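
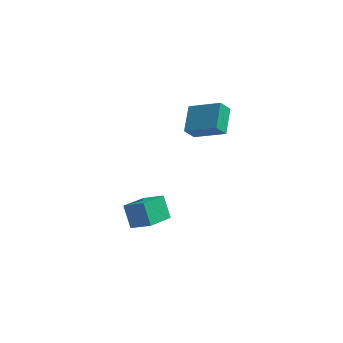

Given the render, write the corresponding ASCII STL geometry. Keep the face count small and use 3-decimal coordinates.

solid 
facet normal -0.379 0.475 0.794
outer loop
vertex -2.989 -1.432 -2.453
vertex -2.229 0.121 -3.019
vertex -4.211 -1.115 -3.226
endloop
endfacet
facet normal -0.418 -0.854 0.311
outer loop
vertex -3.631 -1.841 -4.441
vertex -2.989 -1.432 -2.453
vertex -4.211 -1.115 -3.226
endloop
endfacet
facet normal -0.379 0.474 0.795
outer loop
vertex -4.211 -1.115 -3.226
vertex -2.229 0.121 -3.019
vertex -3.451 0.439 -3.791
endloop
endfacet
facet normal -0.826 0.214 -0.522
outer loop
vertex -3.451 0.439 -3.791
vertex -3.631 -1.841 -4.441
vertex -4.211 -1.115 -3.226
endloop
endfacet
facet normal 0.826 -0.214 0.522
outer loop
vertex -2.989 -1.432 -2.453
vertex -1.649 -0.605 -4.234
vertex -2.229 0.121 -3.019
endloop
endfacet
facet normal -0.418 -0.853 0.311
outer loop
vertex -2.409 -2.159 -3.669
vertex -2.989 -1.432 -2.453
vertex -3.631 -1.841 -4.441
endloop
endfacet
facet normal 0.826 -0.214 0.522
outer loop
vertex -2.409 -2.159 -3.669
vertex -1.649 -0.605 -4.234
vertex -2.989 -1.432 -2.453
endloop
endfacet
facet normal 0.418 0.854 -0.310
outer loop
vertex -2.229 0.121 -3.019
vertex -1.649 -0.605 -4.234
vertex -3.451 0.439 -3.791
endloop
endfacet
facet normal -0.826 0.214 -0.522
outer loop
vertex -2.871 -0.288 -5.007
vertex -3.631 -1.841 -4.441
vertex -3.451 0.439 -3.791
endloop
endfacet
facet normal 0.418 0.854 -0.311
outer loop
vertex -3.451 0.439 -3.791
vertex -1.649 -0.605 -4.234
vertex -2.871 -0.288 -5.007
endloop
endfacet
facet normal 0.378 -0.475 -0.795
outer loop
vertex -2.871 -0.288 -5.007
vertex -2.409 -2.159 -3.669
vertex -3.631 -1.841 -4.441
endloop
endfacet
facet normal 0.379 -0.474 -0.794
outer loop
vertex -1.649 -0.605 -4.234
vertex -2.409 -2.159 -3.669
vertex -2.871 -0.288 -5.007
endloop
endfacet
facet normal -0.465 -0.418 0.780
outer loop
vertex 0.594 1.835 4.236
vertex -1.261 2.171 3.311
vertex 0.7 0.234 3.441
endloop
endfacet
facet normal 0.883 -0.161 0.441
outer loop
vertex 1.161 0.649 2.669
vertex 0.594 1.835 4.236
vertex 0.7 0.234 3.441
endloop
endfacet
facet normal -0.465 -0.418 0.780
outer loop
vertex 0.7 0.234 3.441
vertex -1.261 2.171 3.311
vertex -1.155 0.571 2.516
endloop
endfacet
facet normal 0.059 -0.894 -0.445
outer loop
vertex -1.155 0.571 2.516
vertex 1.161 0.649 2.669
vertex 0.7 0.234 3.441
endloop
endfacet
facet normal -0.060 0.894 0.445
outer loop
vertex 0.594 1.835 4.236
vertex -0.8 2.586 2.539
vertex -1.261 2.171 3.311
endloop
endfacet
facet normal 0.883 -0.161 0.441
outer loop
vertex 1.055 2.249 3.464
vertex 0.594 1.835 4.236
vertex 1.161 0.649 2.669
endloop
endfacet
facet normal -0.059 0.894 0.444
outer loop
vertex 1.055 2.249 3.464
vertex -0.8 2.586 2.539
vertex 0.594 1.835 4.236
endloop
endfacet
facet normal -0.883 0.161 -0.441
outer loop
vertex -1.261 2.171 3.311
vertex -0.8 2.586 2.539
vertex -1.155 0.571 2.516
endloop
endfacet
facet normal 0.059 -0.894 -0.444
outer loop
vertex -0.694 0.985 1.744
vertex 1.161 0.649 2.669
vertex -1.155 0.571 2.516
endloop
endfacet
facet normal -0.883 0.161 -0.441
outer loop
vertex -1.155 0.571 2.516
vertex -0.8 2.586 2.539
vertex -0.694 0.985 1.744
endloop
endfacet
facet normal 0.465 0.418 -0.780
outer loop
vertex -0.694 0.985 1.744
vertex 1.055 2.249 3.464
vertex 1.161 0.649 2.669
endloop
endfacet
facet normal 0.465 0.418 -0.780
outer loop
vertex -0.8 2.586 2.539
vertex 1.055 2.249 3.464
vertex -0.694 0.985 1.744
endloop
endfacet

endsolid


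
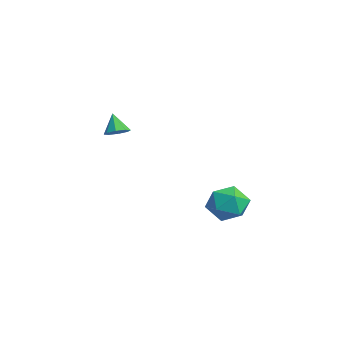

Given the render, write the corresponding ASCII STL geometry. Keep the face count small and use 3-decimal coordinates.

solid 
facet normal 0.355 0.552 0.755
outer loop
vertex 2.198 4.458 -1.06
vertex 1.619 3.987 -0.444
vertex 2.51 3.655 -0.62
endloop
endfacet
facet normal 0.849 0.466 0.248
outer loop
vertex 2.198 4.458 -1.06
vertex 2.51 3.655 -0.62
vertex 2.704 3.8 -1.557
endloop
endfacet
facet normal 0.586 0.725 -0.363
outer loop
vertex 2.198 4.458 -1.06
vertex 2.704 3.8 -1.557
vertex 1.933 4.222 -1.96
endloop
endfacet
facet normal -0.073 0.970 -0.233
outer loop
vertex 2.198 4.458 -1.06
vertex 1.933 4.222 -1.96
vertex 1.262 4.337 -1.272
endloop
endfacet
facet normal -0.215 0.863 0.457
outer loop
vertex 2.198 4.458 -1.06
vertex 1.262 4.337 -1.272
vertex 1.619 3.987 -0.444
endloop
endfacet
facet normal 0.959 -0.234 0.162
outer loop
vertex 2.704 3.8 -1.557
vertex 2.51 3.655 -0.62
vertex 2.438 2.923 -1.248
endloop
endfacet
facet normal 0.159 -0.095 0.983
outer loop
vertex 2.51 3.655 -0.62
vertex 1.619 3.987 -0.444
vertex 1.767 3.038 -0.56
endloop
endfacet
facet normal -0.763 0.408 0.501
outer loop
vertex 1.619 3.987 -0.444
vertex 1.262 4.337 -1.272
vertex 0.996 3.46 -0.963
endloop
endfacet
facet normal -0.532 0.581 -0.616
outer loop
vertex 1.262 4.337 -1.272
vertex 1.933 4.222 -1.96
vertex 1.19 3.605 -1.9
endloop
endfacet
facet normal 0.533 0.184 -0.826
outer loop
vertex 1.933 4.222 -1.96
vertex 2.704 3.8 -1.557
vertex 2.081 3.273 -2.076
endloop
endfacet
facet normal 0.073 -0.970 0.233
outer loop
vertex 1.502 2.802 -1.46
vertex 2.438 2.923 -1.248
vertex 1.767 3.038 -0.56
endloop
endfacet
facet normal -0.586 -0.725 0.363
outer loop
vertex 1.502 2.802 -1.46
vertex 1.767 3.038 -0.56
vertex 0.996 3.46 -0.963
endloop
endfacet
facet normal -0.849 -0.466 -0.248
outer loop
vertex 1.502 2.802 -1.46
vertex 0.996 3.46 -0.963
vertex 1.19 3.605 -1.9
endloop
endfacet
facet normal -0.355 -0.552 -0.755
outer loop
vertex 1.502 2.802 -1.46
vertex 1.19 3.605 -1.9
vertex 2.081 3.273 -2.076
endloop
endfacet
facet normal 0.215 -0.863 -0.457
outer loop
vertex 1.502 2.802 -1.46
vertex 2.081 3.273 -2.076
vertex 2.438 2.923 -1.248
endloop
endfacet
facet normal 0.532 -0.581 0.616
outer loop
vertex 1.767 3.038 -0.56
vertex 2.438 2.923 -1.248
vertex 2.51 3.655 -0.62
endloop
endfacet
facet normal -0.533 -0.184 0.826
outer loop
vertex 0.996 3.46 -0.963
vertex 1.767 3.038 -0.56
vertex 1.619 3.987 -0.444
endloop
endfacet
facet normal -0.959 0.234 -0.162
outer loop
vertex 1.19 3.605 -1.9
vertex 0.996 3.46 -0.963
vertex 1.262 4.337 -1.272
endloop
endfacet
facet normal -0.159 0.095 -0.983
outer loop
vertex 2.081 3.273 -2.076
vertex 1.19 3.605 -1.9
vertex 1.933 4.222 -1.96
endloop
endfacet
facet normal 0.763 -0.408 -0.501
outer loop
vertex 2.438 2.923 -1.248
vertex 2.081 3.273 -2.076
vertex 2.704 3.8 -1.557
endloop
endfacet
facet normal 0.495 0.029 -0.868
outer loop
vertex -3.097 1.056 1.42
vertex -3.55 0.836 1.154
vertex -3.371 1.363 1.274
endloop
endfacet
facet normal 0.315 0.622 0.717
outer loop
vertex -3.097 1.056 1.42
vertex -3.371 1.363 1.274
vertex -4.07 0.804 2.066
endloop
endfacet
facet normal 0.493 0.031 -0.869
outer loop
vertex -3.371 1.363 1.274
vertex -3.55 0.836 1.154
vertex -3.75 1.361 1.059
endloop
endfacet
facet normal -0.238 0.880 0.411
outer loop
vertex -3.371 1.363 1.274
vertex -3.75 1.361 1.059
vertex -4.07 0.804 2.066
endloop
endfacet
facet normal 0.494 0.031 -0.869
outer loop
vertex -3.75 1.361 1.059
vertex -3.55 0.836 1.154
vertex -4.012 1.052 0.899
endloop
endfacet
facet normal -0.782 0.616 0.092
outer loop
vertex -3.75 1.361 1.059
vertex -4.012 1.052 0.899
vertex -4.07 0.804 2.066
endloop
endfacet
facet normal 0.494 0.031 -0.869
outer loop
vertex -4.012 1.052 0.899
vertex -3.55 0.836 1.154
vertex -4.004 0.616 0.888
endloop
endfacet
facet normal -0.998 -0.017 -0.053
outer loop
vertex -4.012 1.052 0.899
vertex -4.004 0.616 0.888
vertex -4.07 0.804 2.066
endloop
endfacet
facet normal 0.494 0.031 -0.869
outer loop
vertex -4.004 0.616 0.888
vertex -3.55 0.836 1.154
vertex -3.73 0.308 1.033
endloop
endfacet
facet normal -0.760 -0.647 0.061
outer loop
vertex -4.004 0.616 0.888
vertex -3.73 0.308 1.033
vertex -4.07 0.804 2.066
endloop
endfacet
facet normal 0.495 0.030 -0.868
outer loop
vertex -3.73 0.308 1.033
vertex -3.55 0.836 1.154
vertex -3.351 0.31 1.249
endloop
endfacet
facet normal -0.205 -0.907 0.368
outer loop
vertex -3.73 0.308 1.033
vertex -3.351 0.31 1.249
vertex -4.07 0.804 2.066
endloop
endfacet
facet normal 0.495 0.030 -0.869
outer loop
vertex -3.351 0.31 1.249
vertex -3.55 0.836 1.154
vertex -3.089 0.62 1.409
endloop
endfacet
facet normal 0.340 -0.642 0.687
outer loop
vertex -3.351 0.31 1.249
vertex -3.089 0.62 1.409
vertex -4.07 0.804 2.066
endloop
endfacet
facet normal 0.495 0.031 -0.868
outer loop
vertex -3.089 0.62 1.409
vertex -3.55 0.836 1.154
vertex -3.097 1.056 1.42
endloop
endfacet
facet normal 0.555 -0.011 0.832
outer loop
vertex -3.089 0.62 1.409
vertex -3.097 1.056 1.42
vertex -4.07 0.804 2.066
endloop
endfacet

endsolid


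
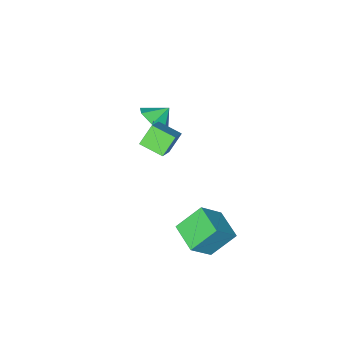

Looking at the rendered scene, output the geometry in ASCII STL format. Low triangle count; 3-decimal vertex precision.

solid 
facet normal -0.684 0.274 0.676
outer loop
vertex -1.1 1.318 -1.572
vertex -0.756 2.808 -1.828
vertex -2.239 1.379 -2.75
endloop
endfacet
facet normal -0.222 -0.961 0.165
outer loop
vertex -1.124 0.932 -3.852
vertex -1.1 1.318 -1.572
vertex -2.239 1.379 -2.75
endloop
endfacet
facet normal -0.684 0.274 0.676
outer loop
vertex -2.239 1.379 -2.75
vertex -0.756 2.808 -1.828
vertex -1.895 2.868 -3.006
endloop
endfacet
facet normal -0.695 0.037 -0.718
outer loop
vertex -1.895 2.868 -3.006
vertex -1.124 0.932 -3.852
vertex -2.239 1.379 -2.75
endloop
endfacet
facet normal 0.695 -0.037 0.718
outer loop
vertex -1.1 1.318 -1.572
vertex 0.359 2.361 -2.93
vertex -0.756 2.808 -1.828
endloop
endfacet
facet normal -0.221 -0.961 0.165
outer loop
vertex 0.015 0.872 -2.674
vertex -1.1 1.318 -1.572
vertex -1.124 0.932 -3.852
endloop
endfacet
facet normal 0.695 -0.037 0.718
outer loop
vertex 0.015 0.872 -2.674
vertex 0.359 2.361 -2.93
vertex -1.1 1.318 -1.572
endloop
endfacet
facet normal 0.222 0.961 -0.165
outer loop
vertex -0.756 2.808 -1.828
vertex 0.359 2.361 -2.93
vertex -1.895 2.868 -3.006
endloop
endfacet
facet normal -0.695 0.037 -0.718
outer loop
vertex -0.78 2.422 -4.108
vertex -1.124 0.932 -3.852
vertex -1.895 2.868 -3.006
endloop
endfacet
facet normal 0.222 0.961 -0.165
outer loop
vertex -1.895 2.868 -3.006
vertex 0.359 2.361 -2.93
vertex -0.78 2.422 -4.108
endloop
endfacet
facet normal 0.684 -0.274 -0.676
outer loop
vertex -0.78 2.422 -4.108
vertex 0.015 0.872 -2.674
vertex -1.124 0.932 -3.852
endloop
endfacet
facet normal 0.684 -0.274 -0.676
outer loop
vertex 0.359 2.361 -2.93
vertex 0.015 0.872 -2.674
vertex -0.78 2.422 -4.108
endloop
endfacet
facet normal -0.689 -0.062 0.723
outer loop
vertex -0.462 -1.388 2.867
vertex -0.94 -0.327 2.503
vertex -1.505 -2.224 1.801
endloop
endfacet
facet normal 0.392 -0.870 0.299
outer loop
vertex -0.72 -2.153 0.977
vertex -0.462 -1.388 2.867
vertex -1.505 -2.224 1.801
endloop
endfacet
facet normal -0.689 -0.062 0.722
outer loop
vertex -1.505 -2.224 1.801
vertex -0.94 -0.327 2.503
vertex -1.983 -1.163 1.436
endloop
endfacet
facet normal -0.610 -0.489 -0.623
outer loop
vertex -1.983 -1.163 1.436
vertex -0.72 -2.153 0.977
vertex -1.505 -2.224 1.801
endloop
endfacet
facet normal 0.610 0.489 0.623
outer loop
vertex -0.462 -1.388 2.867
vertex -0.155 -0.256 1.679
vertex -0.94 -0.327 2.503
endloop
endfacet
facet normal 0.392 -0.870 0.299
outer loop
vertex 0.323 -1.317 2.044
vertex -0.462 -1.388 2.867
vertex -0.72 -2.153 0.977
endloop
endfacet
facet normal 0.610 0.489 0.624
outer loop
vertex 0.323 -1.317 2.044
vertex -0.155 -0.256 1.679
vertex -0.462 -1.388 2.867
endloop
endfacet
facet normal -0.392 0.870 -0.299
outer loop
vertex -0.94 -0.327 2.503
vertex -0.155 -0.256 1.679
vertex -1.983 -1.163 1.436
endloop
endfacet
facet normal -0.610 -0.489 -0.624
outer loop
vertex -1.198 -1.092 0.613
vertex -0.72 -2.153 0.977
vertex -1.983 -1.163 1.436
endloop
endfacet
facet normal -0.392 0.870 -0.299
outer loop
vertex -1.983 -1.163 1.436
vertex -0.155 -0.256 1.679
vertex -1.198 -1.092 0.613
endloop
endfacet
facet normal 0.689 0.063 -0.722
outer loop
vertex -1.198 -1.092 0.613
vertex 0.323 -1.317 2.044
vertex -0.72 -2.153 0.977
endloop
endfacet
facet normal 0.689 0.062 -0.722
outer loop
vertex -0.155 -0.256 1.679
vertex 0.323 -1.317 2.044
vertex -1.198 -1.092 0.613
endloop
endfacet
facet normal 0.765 -0.180 -0.618
outer loop
vertex -1.988 -4.135 0.625
vertex -2.536 -3.912 -0.118
vertex -1.982 -3.342 0.402
endloop
endfacet
facet normal 0.005 0.271 0.963
outer loop
vertex -1.988 -4.135 0.625
vertex -1.982 -3.342 0.402
vertex -3.324 -3.728 0.518
endloop
endfacet
facet normal 0.765 -0.178 -0.619
outer loop
vertex -1.982 -3.342 0.402
vertex -2.536 -3.912 -0.118
vertex -2.394 -2.977 -0.212
endloop
endfacet
facet normal -0.176 0.790 0.588
outer loop
vertex -1.982 -3.342 0.402
vertex -2.394 -2.977 -0.212
vertex -3.324 -3.728 0.518
endloop
endfacet
facet normal 0.766 -0.178 -0.618
outer loop
vertex -2.394 -2.977 -0.212
vertex -2.536 -3.912 -0.118
vertex -2.912 -3.317 -0.756
endloop
endfacet
facet normal -0.595 0.801 0.066
outer loop
vertex -2.394 -2.977 -0.212
vertex -2.912 -3.317 -0.756
vertex -3.324 -3.728 0.518
endloop
endfacet
facet normal 0.766 -0.178 -0.618
outer loop
vertex -2.912 -3.317 -0.756
vertex -2.536 -3.912 -0.118
vertex -3.147 -4.104 -0.82
endloop
endfacet
facet normal -0.933 0.295 -0.206
outer loop
vertex -2.912 -3.317 -0.756
vertex -3.147 -4.104 -0.82
vertex -3.324 -3.728 0.518
endloop
endfacet
facet normal 0.766 -0.179 -0.618
outer loop
vertex -3.147 -4.104 -0.82
vertex -2.536 -3.912 -0.118
vertex -2.922 -4.747 -0.355
endloop
endfacet
facet normal -0.937 -0.347 -0.026
outer loop
vertex -3.147 -4.104 -0.82
vertex -2.922 -4.747 -0.355
vertex -3.324 -3.728 0.518
endloop
endfacet
facet normal 0.766 -0.178 -0.618
outer loop
vertex -2.922 -4.747 -0.355
vertex -2.536 -3.912 -0.118
vertex -2.406 -4.761 0.288
endloop
endfacet
facet normal -0.605 -0.642 0.471
outer loop
vertex -2.922 -4.747 -0.355
vertex -2.406 -4.761 0.288
vertex -3.324 -3.728 0.518
endloop
endfacet
facet normal 0.766 -0.178 -0.618
outer loop
vertex -2.406 -4.761 0.288
vertex -2.536 -3.912 -0.118
vertex -1.988 -4.135 0.625
endloop
endfacet
facet normal -0.185 -0.367 0.912
outer loop
vertex -2.406 -4.761 0.288
vertex -1.988 -4.135 0.625
vertex -3.324 -3.728 0.518
endloop
endfacet

endsolid


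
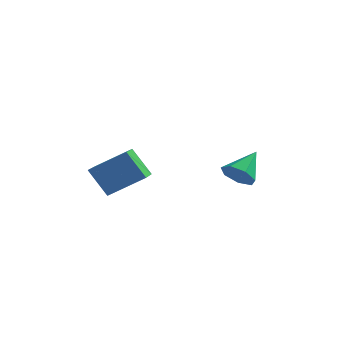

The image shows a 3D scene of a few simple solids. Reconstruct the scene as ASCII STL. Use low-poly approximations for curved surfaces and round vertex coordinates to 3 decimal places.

solid 
facet normal -0.801 -0.266 -0.537
outer loop
vertex -3.321 -4.287 2.986
vertex -3.515 -2.759 2.517
vertex -2.282 -4.585 1.584
endloop
endfacet
facet normal 0.120 -0.949 0.291
outer loop
vertex -0.585 -4.021 2.723
vertex -3.321 -4.287 2.986
vertex -2.282 -4.585 1.584
endloop
endfacet
facet normal -0.800 -0.266 -0.537
outer loop
vertex -2.282 -4.585 1.584
vertex -3.515 -2.759 2.517
vertex -2.476 -3.057 1.116
endloop
endfacet
facet normal 0.587 -0.168 -0.792
outer loop
vertex -2.476 -3.057 1.116
vertex -0.585 -4.021 2.723
vertex -2.282 -4.585 1.584
endloop
endfacet
facet normal -0.587 0.168 0.792
outer loop
vertex -3.321 -4.287 2.986
vertex -1.818 -2.195 3.656
vertex -3.515 -2.759 2.517
endloop
endfacet
facet normal 0.120 -0.949 0.291
outer loop
vertex -1.624 -3.723 4.124
vertex -3.321 -4.287 2.986
vertex -0.585 -4.021 2.723
endloop
endfacet
facet normal -0.587 0.168 0.792
outer loop
vertex -1.624 -3.723 4.124
vertex -1.818 -2.195 3.656
vertex -3.321 -4.287 2.986
endloop
endfacet
facet normal -0.120 0.949 -0.291
outer loop
vertex -3.515 -2.759 2.517
vertex -1.818 -2.195 3.656
vertex -2.476 -3.057 1.116
endloop
endfacet
facet normal 0.587 -0.169 -0.792
outer loop
vertex -0.779 -2.493 2.254
vertex -0.585 -4.021 2.723
vertex -2.476 -3.057 1.116
endloop
endfacet
facet normal -0.120 0.949 -0.291
outer loop
vertex -2.476 -3.057 1.116
vertex -1.818 -2.195 3.656
vertex -0.779 -2.493 2.254
endloop
endfacet
facet normal 0.800 0.266 0.537
outer loop
vertex -0.779 -2.493 2.254
vertex -1.624 -3.723 4.124
vertex -0.585 -4.021 2.723
endloop
endfacet
facet normal 0.801 0.266 0.537
outer loop
vertex -1.818 -2.195 3.656
vertex -1.624 -3.723 4.124
vertex -0.779 -2.493 2.254
endloop
endfacet
facet normal -0.284 -0.788 -0.546
outer loop
vertex 2.83 1.349 1.143
vertex 2.307 1.94 0.562
vertex 3.243 1.666 0.471
endloop
endfacet
facet normal 0.870 -0.117 0.479
outer loop
vertex 2.83 1.349 1.143
vertex 3.243 1.666 0.471
vertex 2.853 3.46 1.618
endloop
endfacet
facet normal -0.284 -0.788 -0.547
outer loop
vertex 3.243 1.666 0.471
vertex 2.307 1.94 0.562
vertex 2.951 2.19 -0.132
endloop
endfacet
facet normal 0.932 0.316 -0.177
outer loop
vertex 3.243 1.666 0.471
vertex 2.951 2.19 -0.132
vertex 2.853 3.46 1.618
endloop
endfacet
facet normal -0.283 -0.788 -0.547
outer loop
vertex 2.951 2.19 -0.132
vertex 2.307 1.94 0.562
vertex 2.174 2.525 -0.212
endloop
endfacet
facet normal 0.381 0.758 -0.529
outer loop
vertex 2.951 2.19 -0.132
vertex 2.174 2.525 -0.212
vertex 2.853 3.46 1.618
endloop
endfacet
facet normal -0.283 -0.788 -0.547
outer loop
vertex 2.174 2.525 -0.212
vertex 2.307 1.94 0.562
vertex 1.496 2.419 0.291
endloop
endfacet
facet normal -0.368 0.876 -0.311
outer loop
vertex 2.174 2.525 -0.212
vertex 1.496 2.419 0.291
vertex 2.853 3.46 1.618
endloop
endfacet
facet normal -0.283 -0.789 -0.546
outer loop
vertex 1.496 2.419 0.291
vertex 2.307 1.94 0.562
vertex 1.429 1.953 0.999
endloop
endfacet
facet normal -0.751 0.582 0.312
outer loop
vertex 1.496 2.419 0.291
vertex 1.429 1.953 0.999
vertex 2.853 3.46 1.618
endloop
endfacet
facet normal -0.284 -0.788 -0.547
outer loop
vertex 1.429 1.953 0.999
vertex 2.307 1.94 0.562
vertex 2.023 1.476 1.378
endloop
endfacet
facet normal -0.480 0.095 0.872
outer loop
vertex 1.429 1.953 0.999
vertex 2.023 1.476 1.378
vertex 2.853 3.46 1.618
endloop
endfacet
facet normal -0.283 -0.788 -0.547
outer loop
vertex 2.023 1.476 1.378
vertex 2.307 1.94 0.562
vertex 2.83 1.349 1.143
endloop
endfacet
facet normal 0.242 -0.216 0.946
outer loop
vertex 2.023 1.476 1.378
vertex 2.83 1.349 1.143
vertex 2.853 3.46 1.618
endloop
endfacet

endsolid


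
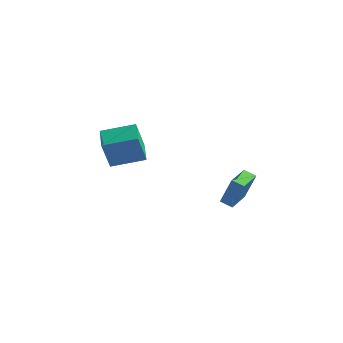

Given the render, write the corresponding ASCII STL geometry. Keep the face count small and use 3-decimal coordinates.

solid 
facet normal -0.953 0.045 0.298
outer loop
vertex 0.803 2.553 -2.303
vertex 0.804 4.383 -2.576
vertex 0.206 2.275 -4.17
endloop
endfacet
facet normal -0.000 -0.989 0.147
outer loop
vertex 1.016 2.237 -4.424
vertex 0.803 2.553 -2.303
vertex 0.206 2.275 -4.17
endloop
endfacet
facet normal -0.953 0.045 0.299
outer loop
vertex 0.206 2.275 -4.17
vertex 0.804 4.383 -2.576
vertex 0.206 4.105 -4.443
endloop
endfacet
facet normal -0.302 -0.141 -0.943
outer loop
vertex 0.206 4.105 -4.443
vertex 1.016 2.237 -4.424
vertex 0.206 2.275 -4.17
endloop
endfacet
facet normal 0.302 0.140 0.943
outer loop
vertex 0.803 2.553 -2.303
vertex 1.614 4.345 -2.83
vertex 0.804 4.383 -2.576
endloop
endfacet
facet normal -0.000 -0.989 0.147
outer loop
vertex 1.614 2.515 -2.557
vertex 0.803 2.553 -2.303
vertex 1.016 2.237 -4.424
endloop
endfacet
facet normal 0.302 0.141 0.943
outer loop
vertex 1.614 2.515 -2.557
vertex 1.614 4.345 -2.83
vertex 0.803 2.553 -2.303
endloop
endfacet
facet normal 0.000 0.989 -0.147
outer loop
vertex 0.804 4.383 -2.576
vertex 1.614 4.345 -2.83
vertex 0.206 4.105 -4.443
endloop
endfacet
facet normal -0.302 -0.141 -0.943
outer loop
vertex 1.017 4.067 -4.697
vertex 1.016 2.237 -4.424
vertex 0.206 4.105 -4.443
endloop
endfacet
facet normal 0.000 0.989 -0.147
outer loop
vertex 0.206 4.105 -4.443
vertex 1.614 4.345 -2.83
vertex 1.017 4.067 -4.697
endloop
endfacet
facet normal 0.953 -0.045 -0.299
outer loop
vertex 1.017 4.067 -4.697
vertex 1.614 2.515 -2.557
vertex 1.016 2.237 -4.424
endloop
endfacet
facet normal 0.953 -0.044 -0.298
outer loop
vertex 1.614 4.345 -2.83
vertex 1.614 2.515 -2.557
vertex 1.017 4.067 -4.697
endloop
endfacet
facet normal -0.854 -0.464 -0.236
outer loop
vertex -3.69 -5.076 4.168
vertex -4.441 -3.793 4.365
vertex -3.41 -4.617 2.252
endloop
endfacet
facet normal 0.501 -0.856 -0.132
outer loop
vertex -1.659 -3.667 2.735
vertex -3.69 -5.076 4.168
vertex -3.41 -4.617 2.252
endloop
endfacet
facet normal -0.854 -0.464 -0.236
outer loop
vertex -3.41 -4.617 2.252
vertex -4.441 -3.793 4.365
vertex -4.161 -3.334 2.449
endloop
endfacet
facet normal 0.141 0.230 -0.963
outer loop
vertex -4.161 -3.334 2.449
vertex -1.659 -3.667 2.735
vertex -3.41 -4.617 2.252
endloop
endfacet
facet normal -0.141 -0.230 0.963
outer loop
vertex -3.69 -5.076 4.168
vertex -2.69 -2.843 4.848
vertex -4.441 -3.793 4.365
endloop
endfacet
facet normal 0.501 -0.856 -0.132
outer loop
vertex -1.939 -4.126 4.651
vertex -3.69 -5.076 4.168
vertex -1.659 -3.667 2.735
endloop
endfacet
facet normal -0.141 -0.230 0.963
outer loop
vertex -1.939 -4.126 4.651
vertex -2.69 -2.843 4.848
vertex -3.69 -5.076 4.168
endloop
endfacet
facet normal -0.501 0.856 0.132
outer loop
vertex -4.441 -3.793 4.365
vertex -2.69 -2.843 4.848
vertex -4.161 -3.334 2.449
endloop
endfacet
facet normal 0.141 0.230 -0.963
outer loop
vertex -2.41 -2.384 2.932
vertex -1.659 -3.667 2.735
vertex -4.161 -3.334 2.449
endloop
endfacet
facet normal -0.501 0.856 0.132
outer loop
vertex -4.161 -3.334 2.449
vertex -2.69 -2.843 4.848
vertex -2.41 -2.384 2.932
endloop
endfacet
facet normal 0.854 0.464 0.236
outer loop
vertex -2.41 -2.384 2.932
vertex -1.939 -4.126 4.651
vertex -1.659 -3.667 2.735
endloop
endfacet
facet normal 0.854 0.464 0.236
outer loop
vertex -2.69 -2.843 4.848
vertex -1.939 -4.126 4.651
vertex -2.41 -2.384 2.932
endloop
endfacet

endsolid


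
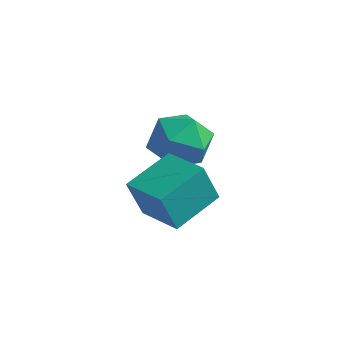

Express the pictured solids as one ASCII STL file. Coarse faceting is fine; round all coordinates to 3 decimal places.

solid 
facet normal -0.928 0.316 -0.195
outer loop
vertex -2.999 -2.171 1.26
vertex -2.659 -0.963 1.601
vertex -2.716 -1.964 0.249
endloop
endfacet
facet normal -0.261 -0.929 -0.263
outer loop
vertex -1.621 -2.337 0.479
vertex -2.999 -2.171 1.26
vertex -2.716 -1.964 0.249
endloop
endfacet
facet normal -0.929 0.316 -0.195
outer loop
vertex -2.716 -1.964 0.249
vertex -2.659 -0.963 1.601
vertex -2.377 -0.757 0.59
endloop
endfacet
facet normal 0.264 0.193 -0.945
outer loop
vertex -2.377 -0.757 0.59
vertex -1.621 -2.337 0.479
vertex -2.716 -1.964 0.249
endloop
endfacet
facet normal -0.264 -0.192 0.945
outer loop
vertex -2.999 -2.171 1.26
vertex -1.564 -1.336 1.831
vertex -2.659 -0.963 1.601
endloop
endfacet
facet normal -0.260 -0.929 -0.262
outer loop
vertex -1.903 -2.543 1.49
vertex -2.999 -2.171 1.26
vertex -1.621 -2.337 0.479
endloop
endfacet
facet normal -0.264 -0.193 0.945
outer loop
vertex -1.903 -2.543 1.49
vertex -1.564 -1.336 1.831
vertex -2.999 -2.171 1.26
endloop
endfacet
facet normal 0.261 0.929 0.262
outer loop
vertex -2.659 -0.963 1.601
vertex -1.564 -1.336 1.831
vertex -2.377 -0.757 0.59
endloop
endfacet
facet normal 0.264 0.193 -0.945
outer loop
vertex -1.281 -1.129 0.82
vertex -1.621 -2.337 0.479
vertex -2.377 -0.757 0.59
endloop
endfacet
facet normal 0.260 0.929 0.263
outer loop
vertex -2.377 -0.757 0.59
vertex -1.564 -1.336 1.831
vertex -1.281 -1.129 0.82
endloop
endfacet
facet normal 0.929 -0.316 0.195
outer loop
vertex -1.281 -1.129 0.82
vertex -1.903 -2.543 1.49
vertex -1.621 -2.337 0.479
endloop
endfacet
facet normal 0.928 -0.316 0.195
outer loop
vertex -1.564 -1.336 1.831
vertex -1.903 -2.543 1.49
vertex -1.281 -1.129 0.82
endloop
endfacet
facet normal -0.793 0.438 0.423
outer loop
vertex -3.992 0.712 0.653
vertex -3.756 0.406 1.412
vertex -3.474 1.167 1.153
endloop
endfacet
facet normal -0.571 0.808 -0.144
outer loop
vertex -3.992 0.712 0.653
vertex -3.474 1.167 1.153
vertex -3.326 1.122 0.315
endloop
endfacet
facet normal -0.593 0.376 -0.712
outer loop
vertex -3.992 0.712 0.653
vertex -3.326 1.122 0.315
vertex -3.516 0.333 0.057
endloop
endfacet
facet normal -0.828 -0.261 -0.496
outer loop
vertex -3.992 0.712 0.653
vertex -3.516 0.333 0.057
vertex -3.782 -0.109 0.734
endloop
endfacet
facet normal -0.953 -0.223 0.206
outer loop
vertex -3.992 0.712 0.653
vertex -3.782 -0.109 0.734
vertex -3.756 0.406 1.412
endloop
endfacet
facet normal 0.110 0.993 -0.034
outer loop
vertex -3.326 1.122 0.315
vertex -3.474 1.167 1.153
vertex -2.678 1.069 0.866
endloop
endfacet
facet normal -0.250 0.394 0.885
outer loop
vertex -3.474 1.167 1.153
vertex -3.756 0.406 1.412
vertex -2.944 0.627 1.543
endloop
endfacet
facet normal -0.509 -0.676 0.533
outer loop
vertex -3.756 0.406 1.412
vertex -3.782 -0.109 0.734
vertex -3.134 -0.162 1.285
endloop
endfacet
facet normal -0.308 -0.737 -0.602
outer loop
vertex -3.782 -0.109 0.734
vertex -3.516 0.333 0.057
vertex -2.986 -0.207 0.447
endloop
endfacet
facet normal 0.074 0.294 -0.953
outer loop
vertex -3.516 0.333 0.057
vertex -3.326 1.122 0.315
vertex -2.704 0.554 0.188
endloop
endfacet
facet normal 0.828 0.261 0.496
outer loop
vertex -2.468 0.248 0.947
vertex -2.678 1.069 0.866
vertex -2.944 0.627 1.543
endloop
endfacet
facet normal 0.593 -0.376 0.712
outer loop
vertex -2.468 0.248 0.947
vertex -2.944 0.627 1.543
vertex -3.134 -0.162 1.285
endloop
endfacet
facet normal 0.571 -0.808 0.144
outer loop
vertex -2.468 0.248 0.947
vertex -3.134 -0.162 1.285
vertex -2.986 -0.207 0.447
endloop
endfacet
facet normal 0.793 -0.438 -0.423
outer loop
vertex -2.468 0.248 0.947
vertex -2.986 -0.207 0.447
vertex -2.704 0.554 0.188
endloop
endfacet
facet normal 0.953 0.223 -0.206
outer loop
vertex -2.468 0.248 0.947
vertex -2.704 0.554 0.188
vertex -2.678 1.069 0.866
endloop
endfacet
facet normal 0.308 0.737 0.602
outer loop
vertex -2.944 0.627 1.543
vertex -2.678 1.069 0.866
vertex -3.474 1.167 1.153
endloop
endfacet
facet normal -0.074 -0.294 0.953
outer loop
vertex -3.134 -0.162 1.285
vertex -2.944 0.627 1.543
vertex -3.756 0.406 1.412
endloop
endfacet
facet normal -0.110 -0.993 0.034
outer loop
vertex -2.986 -0.207 0.447
vertex -3.134 -0.162 1.285
vertex -3.782 -0.109 0.734
endloop
endfacet
facet normal 0.250 -0.394 -0.885
outer loop
vertex -2.704 0.554 0.188
vertex -2.986 -0.207 0.447
vertex -3.516 0.333 0.057
endloop
endfacet
facet normal 0.509 0.676 -0.533
outer loop
vertex -2.678 1.069 0.866
vertex -2.704 0.554 0.188
vertex -3.326 1.122 0.315
endloop
endfacet

endsolid


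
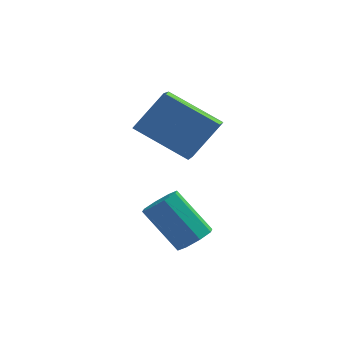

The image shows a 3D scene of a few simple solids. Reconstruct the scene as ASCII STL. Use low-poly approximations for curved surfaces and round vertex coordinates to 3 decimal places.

solid 
facet normal 0.603 -0.298 -0.739
outer loop
vertex -0.766 -2.243 1.786
vertex -1.131 -2.136 1.445
vertex -0.745 -1.876 1.655
endloop
endfacet
facet normal 0.796 0.163 0.584
outer loop
vertex -0.766 -2.243 1.786
vertex -0.745 -1.876 1.655
vertex -1.605 -1.831 2.815
endloop
endfacet
facet normal 0.796 0.163 0.584
outer loop
vertex -1.605 -1.831 2.815
vertex -0.745 -1.876 1.655
vertex -1.584 -1.464 2.684
endloop
endfacet
facet normal -0.603 0.299 0.740
outer loop
vertex -1.605 -1.831 2.815
vertex -1.584 -1.464 2.684
vertex -1.969 -1.724 2.475
endloop
endfacet
facet normal 0.603 -0.297 -0.741
outer loop
vertex -0.745 -1.876 1.655
vertex -1.131 -2.136 1.445
vertex -0.95 -1.661 1.402
endloop
endfacet
facet normal 0.600 0.780 0.177
outer loop
vertex -0.745 -1.876 1.655
vertex -0.95 -1.661 1.402
vertex -1.584 -1.464 2.684
endloop
endfacet
facet normal 0.600 0.780 0.177
outer loop
vertex -1.584 -1.464 2.684
vertex -0.95 -1.661 1.402
vertex -1.789 -1.249 2.431
endloop
endfacet
facet normal -0.603 0.297 0.741
outer loop
vertex -1.584 -1.464 2.684
vertex -1.789 -1.249 2.431
vertex -1.969 -1.724 2.475
endloop
endfacet
facet normal 0.603 -0.297 -0.740
outer loop
vertex -0.95 -1.661 1.402
vertex -1.131 -2.136 1.445
vertex -1.261 -1.724 1.174
endloop
endfacet
facet normal 0.054 0.941 -0.333
outer loop
vertex -0.95 -1.661 1.402
vertex -1.261 -1.724 1.174
vertex -1.789 -1.249 2.431
endloop
endfacet
facet normal 0.054 0.941 -0.333
outer loop
vertex -1.789 -1.249 2.431
vertex -1.261 -1.724 1.174
vertex -2.1 -1.312 2.203
endloop
endfacet
facet normal -0.603 0.297 0.740
outer loop
vertex -1.789 -1.249 2.431
vertex -2.1 -1.312 2.203
vertex -1.969 -1.724 2.475
endloop
endfacet
facet normal 0.604 -0.296 -0.740
outer loop
vertex -1.261 -1.724 1.174
vertex -1.131 -2.136 1.445
vertex -1.495 -2.029 1.105
endloop
endfacet
facet normal -0.526 0.550 -0.649
outer loop
vertex -1.261 -1.724 1.174
vertex -1.495 -2.029 1.105
vertex -2.1 -1.312 2.203
endloop
endfacet
facet normal -0.526 0.550 -0.649
outer loop
vertex -2.1 -1.312 2.203
vertex -1.495 -2.029 1.105
vertex -2.334 -1.617 2.134
endloop
endfacet
facet normal -0.604 0.296 0.740
outer loop
vertex -2.1 -1.312 2.203
vertex -2.334 -1.617 2.134
vertex -1.969 -1.724 2.475
endloop
endfacet
facet normal 0.603 -0.299 -0.740
outer loop
vertex -1.495 -2.029 1.105
vertex -1.131 -2.136 1.445
vertex -1.516 -2.396 1.236
endloop
endfacet
facet normal -0.796 -0.163 -0.584
outer loop
vertex -1.495 -2.029 1.105
vertex -1.516 -2.396 1.236
vertex -2.334 -1.617 2.134
endloop
endfacet
facet normal -0.796 -0.163 -0.584
outer loop
vertex -2.334 -1.617 2.134
vertex -1.516 -2.396 1.236
vertex -2.355 -1.984 2.265
endloop
endfacet
facet normal -0.603 0.298 0.739
outer loop
vertex -2.334 -1.617 2.134
vertex -2.355 -1.984 2.265
vertex -1.969 -1.724 2.475
endloop
endfacet
facet normal 0.603 -0.297 -0.741
outer loop
vertex -1.516 -2.396 1.236
vertex -1.131 -2.136 1.445
vertex -1.311 -2.611 1.489
endloop
endfacet
facet normal -0.600 -0.780 -0.177
outer loop
vertex -1.516 -2.396 1.236
vertex -1.311 -2.611 1.489
vertex -2.355 -1.984 2.265
endloop
endfacet
facet normal -0.600 -0.780 -0.177
outer loop
vertex -2.355 -1.984 2.265
vertex -1.311 -2.611 1.489
vertex -2.15 -2.199 2.518
endloop
endfacet
facet normal -0.603 0.297 0.741
outer loop
vertex -2.355 -1.984 2.265
vertex -2.15 -2.199 2.518
vertex -1.969 -1.724 2.475
endloop
endfacet
facet normal 0.603 -0.297 -0.740
outer loop
vertex -1.311 -2.611 1.489
vertex -1.131 -2.136 1.445
vertex -1.0 -2.548 1.717
endloop
endfacet
facet normal -0.054 -0.941 0.333
outer loop
vertex -1.311 -2.611 1.489
vertex -1.0 -2.548 1.717
vertex -2.15 -2.199 2.518
endloop
endfacet
facet normal -0.054 -0.941 0.333
outer loop
vertex -2.15 -2.199 2.518
vertex -1.0 -2.548 1.717
vertex -1.839 -2.136 2.746
endloop
endfacet
facet normal -0.603 0.297 0.740
outer loop
vertex -2.15 -2.199 2.518
vertex -1.839 -2.136 2.746
vertex -1.969 -1.724 2.475
endloop
endfacet
facet normal 0.604 -0.296 -0.740
outer loop
vertex -1.0 -2.548 1.717
vertex -1.131 -2.136 1.445
vertex -0.766 -2.243 1.786
endloop
endfacet
facet normal 0.526 -0.550 0.649
outer loop
vertex -1.0 -2.548 1.717
vertex -0.766 -2.243 1.786
vertex -1.839 -2.136 2.746
endloop
endfacet
facet normal 0.526 -0.550 0.649
outer loop
vertex -1.839 -2.136 2.746
vertex -0.766 -2.243 1.786
vertex -1.605 -1.831 2.815
endloop
endfacet
facet normal -0.604 0.296 0.740
outer loop
vertex -1.839 -2.136 2.746
vertex -1.605 -1.831 2.815
vertex -1.969 -1.724 2.475
endloop
endfacet
facet normal -0.827 0.273 0.491
outer loop
vertex -1.982 0.215 5.043
vertex -1.919 1.112 4.651
vertex -2.702 -0.17 4.044
endloop
endfacet
facet normal -0.065 -0.915 0.399
outer loop
vertex -1.361 -0.612 3.249
vertex -1.982 0.215 5.043
vertex -2.702 -0.17 4.044
endloop
endfacet
facet normal -0.827 0.273 0.491
outer loop
vertex -2.702 -0.17 4.044
vertex -1.919 1.112 4.651
vertex -2.639 0.726 3.652
endloop
endfacet
facet normal -0.558 -0.299 -0.774
outer loop
vertex -2.639 0.726 3.652
vertex -1.361 -0.612 3.249
vertex -2.702 -0.17 4.044
endloop
endfacet
facet normal 0.558 0.299 0.774
outer loop
vertex -1.982 0.215 5.043
vertex -0.578 0.67 3.856
vertex -1.919 1.112 4.651
endloop
endfacet
facet normal -0.064 -0.915 0.399
outer loop
vertex -0.641 -0.226 4.248
vertex -1.982 0.215 5.043
vertex -1.361 -0.612 3.249
endloop
endfacet
facet normal 0.558 0.300 0.774
outer loop
vertex -0.641 -0.226 4.248
vertex -0.578 0.67 3.856
vertex -1.982 0.215 5.043
endloop
endfacet
facet normal 0.064 0.914 -0.400
outer loop
vertex -1.919 1.112 4.651
vertex -0.578 0.67 3.856
vertex -2.639 0.726 3.652
endloop
endfacet
facet normal -0.557 -0.299 -0.774
outer loop
vertex -1.298 0.285 2.857
vertex -1.361 -0.612 3.249
vertex -2.639 0.726 3.652
endloop
endfacet
facet normal 0.064 0.915 -0.399
outer loop
vertex -2.639 0.726 3.652
vertex -0.578 0.67 3.856
vertex -1.298 0.285 2.857
endloop
endfacet
facet normal 0.827 -0.273 -0.491
outer loop
vertex -1.298 0.285 2.857
vertex -0.641 -0.226 4.248
vertex -1.361 -0.612 3.249
endloop
endfacet
facet normal 0.827 -0.273 -0.491
outer loop
vertex -0.578 0.67 3.856
vertex -0.641 -0.226 4.248
vertex -1.298 0.285 2.857
endloop
endfacet

endsolid


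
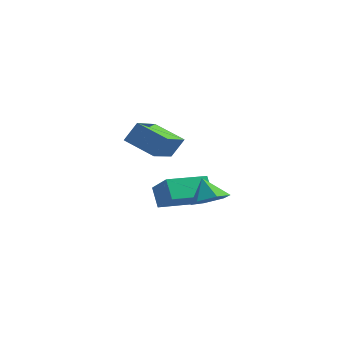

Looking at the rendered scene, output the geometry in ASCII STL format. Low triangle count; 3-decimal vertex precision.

solid 
facet normal 0.504 -0.200 -0.840
outer loop
vertex 3.229 0.28 0.037
vertex 2.525 -0.185 -0.275
vertex 2.593 0.696 -0.444
endloop
endfacet
facet normal 0.154 0.839 0.522
outer loop
vertex 3.229 0.28 0.037
vertex 2.593 0.696 -0.444
vertex 1.895 0.065 0.775
endloop
endfacet
facet normal 0.504 -0.200 -0.840
outer loop
vertex 2.593 0.696 -0.444
vertex 2.525 -0.185 -0.275
vertex 1.888 0.231 -0.756
endloop
endfacet
facet normal -0.576 0.812 0.091
outer loop
vertex 2.593 0.696 -0.444
vertex 1.888 0.231 -0.756
vertex 1.895 0.065 0.775
endloop
endfacet
facet normal 0.504 -0.200 -0.840
outer loop
vertex 1.888 0.231 -0.756
vertex 2.525 -0.185 -0.275
vertex 1.821 -0.65 -0.587
endloop
endfacet
facet normal -0.997 0.078 0.013
outer loop
vertex 1.888 0.231 -0.756
vertex 1.821 -0.65 -0.587
vertex 1.895 0.065 0.775
endloop
endfacet
facet normal 0.504 -0.200 -0.840
outer loop
vertex 1.821 -0.65 -0.587
vertex 2.525 -0.185 -0.275
vertex 2.458 -1.066 -0.106
endloop
endfacet
facet normal -0.687 -0.628 0.367
outer loop
vertex 1.821 -0.65 -0.587
vertex 2.458 -1.066 -0.106
vertex 1.895 0.065 0.775
endloop
endfacet
facet normal 0.504 -0.200 -0.840
outer loop
vertex 2.458 -1.066 -0.106
vertex 2.525 -0.185 -0.275
vertex 3.162 -0.601 0.206
endloop
endfacet
facet normal 0.043 -0.601 0.798
outer loop
vertex 2.458 -1.066 -0.106
vertex 3.162 -0.601 0.206
vertex 1.895 0.065 0.775
endloop
endfacet
facet normal 0.504 -0.200 -0.840
outer loop
vertex 3.162 -0.601 0.206
vertex 2.525 -0.185 -0.275
vertex 3.229 0.28 0.037
endloop
endfacet
facet normal 0.463 0.133 0.876
outer loop
vertex 3.162 -0.601 0.206
vertex 3.229 0.28 0.037
vertex 1.895 0.065 0.775
endloop
endfacet
facet normal -0.910 -0.100 0.402
outer loop
vertex 0.936 -3.144 4.695
vertex 0.435 -1.297 4.018
vertex 0.577 -3.579 3.774
endloop
endfacet
facet normal 0.247 -0.910 0.333
outer loop
vertex 2.005 -3.423 3.142
vertex 0.936 -3.144 4.695
vertex 0.577 -3.579 3.774
endloop
endfacet
facet normal -0.910 -0.100 0.403
outer loop
vertex 0.577 -3.579 3.774
vertex 0.435 -1.297 4.018
vertex 0.075 -1.732 3.097
endloop
endfacet
facet normal -0.333 -0.403 -0.852
outer loop
vertex 0.075 -1.732 3.097
vertex 2.005 -3.423 3.142
vertex 0.577 -3.579 3.774
endloop
endfacet
facet normal 0.333 0.403 0.852
outer loop
vertex 0.936 -3.144 4.695
vertex 1.863 -1.141 3.386
vertex 0.435 -1.297 4.018
endloop
endfacet
facet normal 0.247 -0.910 0.333
outer loop
vertex 2.365 -2.988 4.063
vertex 0.936 -3.144 4.695
vertex 2.005 -3.423 3.142
endloop
endfacet
facet normal 0.333 0.403 0.852
outer loop
vertex 2.365 -2.988 4.063
vertex 1.863 -1.141 3.386
vertex 0.936 -3.144 4.695
endloop
endfacet
facet normal -0.247 0.910 -0.333
outer loop
vertex 0.435 -1.297 4.018
vertex 1.863 -1.141 3.386
vertex 0.075 -1.732 3.097
endloop
endfacet
facet normal -0.333 -0.403 -0.853
outer loop
vertex 1.504 -1.576 2.465
vertex 2.005 -3.423 3.142
vertex 0.075 -1.732 3.097
endloop
endfacet
facet normal -0.247 0.910 -0.334
outer loop
vertex 0.075 -1.732 3.097
vertex 1.863 -1.141 3.386
vertex 1.504 -1.576 2.465
endloop
endfacet
facet normal 0.910 0.099 -0.403
outer loop
vertex 1.504 -1.576 2.465
vertex 2.365 -2.988 4.063
vertex 2.005 -3.423 3.142
endloop
endfacet
facet normal 0.910 0.100 -0.402
outer loop
vertex 1.863 -1.141 3.386
vertex 2.365 -2.988 4.063
vertex 1.504 -1.576 2.465
endloop
endfacet
facet normal -0.510 0.316 0.800
outer loop
vertex -0.953 1.289 -0.353
vertex -0.047 3.112 -0.496
vertex -2.139 1.804 -1.312
endloop
endfacet
facet normal -0.444 -0.893 0.070
outer loop
vertex -1.533 1.428 -2.264
vertex -0.953 1.289 -0.353
vertex -2.139 1.804 -1.312
endloop
endfacet
facet normal -0.510 0.315 0.801
outer loop
vertex -2.139 1.804 -1.312
vertex -0.047 3.112 -0.496
vertex -1.234 3.626 -1.454
endloop
endfacet
facet normal -0.737 0.320 -0.595
outer loop
vertex -1.234 3.626 -1.454
vertex -1.533 1.428 -2.264
vertex -2.139 1.804 -1.312
endloop
endfacet
facet normal 0.737 -0.320 0.595
outer loop
vertex -0.953 1.289 -0.353
vertex 0.559 2.736 -1.448
vertex -0.047 3.112 -0.496
endloop
endfacet
facet normal -0.443 -0.894 0.069
outer loop
vertex -0.346 0.914 -1.306
vertex -0.953 1.289 -0.353
vertex -1.533 1.428 -2.264
endloop
endfacet
facet normal 0.737 -0.320 0.595
outer loop
vertex -0.346 0.914 -1.306
vertex 0.559 2.736 -1.448
vertex -0.953 1.289 -0.353
endloop
endfacet
facet normal 0.444 0.893 -0.070
outer loop
vertex -0.047 3.112 -0.496
vertex 0.559 2.736 -1.448
vertex -1.234 3.626 -1.454
endloop
endfacet
facet normal -0.737 0.320 -0.595
outer loop
vertex -0.627 3.251 -2.407
vertex -1.533 1.428 -2.264
vertex -1.234 3.626 -1.454
endloop
endfacet
facet normal 0.444 0.893 -0.069
outer loop
vertex -1.234 3.626 -1.454
vertex 0.559 2.736 -1.448
vertex -0.627 3.251 -2.407
endloop
endfacet
facet normal 0.509 -0.316 -0.801
outer loop
vertex -0.627 3.251 -2.407
vertex -0.346 0.914 -1.306
vertex -1.533 1.428 -2.264
endloop
endfacet
facet normal 0.510 -0.316 -0.800
outer loop
vertex 0.559 2.736 -1.448
vertex -0.346 0.914 -1.306
vertex -0.627 3.251 -2.407
endloop
endfacet

endsolid


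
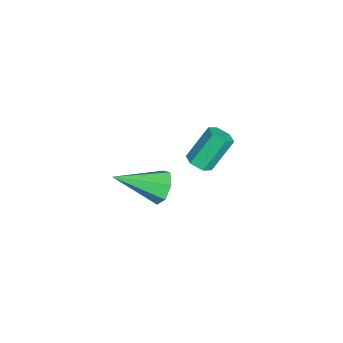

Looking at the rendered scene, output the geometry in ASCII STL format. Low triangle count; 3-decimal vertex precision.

solid 
facet normal -0.200 0.873 -0.444
outer loop
vertex 2.951 2.455 -0.633
vertex 2.557 2.07 -1.213
vertex 2.273 2.356 -0.522
endloop
endfacet
facet normal 0.136 0.161 0.977
outer loop
vertex 2.951 2.455 -0.633
vertex 2.273 2.356 -0.522
vertex 2.983 0.21 -0.267
endloop
endfacet
facet normal -0.200 0.874 -0.444
outer loop
vertex 2.273 2.356 -0.522
vertex 2.557 2.07 -1.213
vertex 1.809 2.042 -0.931
endloop
endfacet
facet normal -0.614 -0.110 0.781
outer loop
vertex 2.273 2.356 -0.522
vertex 1.809 2.042 -0.931
vertex 2.983 0.21 -0.267
endloop
endfacet
facet normal -0.200 0.874 -0.443
outer loop
vertex 1.809 2.042 -0.931
vertex 2.557 2.07 -1.213
vertex 1.908 1.749 -1.553
endloop
endfacet
facet normal -0.854 -0.510 0.104
outer loop
vertex 1.809 2.042 -0.931
vertex 1.908 1.749 -1.553
vertex 2.983 0.21 -0.267
endloop
endfacet
facet normal -0.199 0.873 -0.445
outer loop
vertex 1.908 1.749 -1.553
vertex 2.557 2.07 -1.213
vertex 2.496 1.697 -1.918
endloop
endfacet
facet normal -0.403 -0.736 -0.544
outer loop
vertex 1.908 1.749 -1.553
vertex 2.496 1.697 -1.918
vertex 2.983 0.21 -0.267
endloop
endfacet
facet normal -0.201 0.873 -0.444
outer loop
vertex 2.496 1.697 -1.918
vertex 2.557 2.07 -1.213
vertex 3.13 1.927 -1.753
endloop
endfacet
facet normal 0.400 -0.619 -0.676
outer loop
vertex 2.496 1.697 -1.918
vertex 3.13 1.927 -1.753
vertex 2.983 0.21 -0.267
endloop
endfacet
facet normal -0.200 0.873 -0.444
outer loop
vertex 3.13 1.927 -1.753
vertex 2.557 2.07 -1.213
vertex 3.332 2.264 -1.181
endloop
endfacet
facet normal 0.950 -0.246 -0.191
outer loop
vertex 3.13 1.927 -1.753
vertex 3.332 2.264 -1.181
vertex 2.983 0.21 -0.267
endloop
endfacet
facet normal -0.200 0.873 -0.444
outer loop
vertex 3.332 2.264 -1.181
vertex 2.557 2.07 -1.213
vertex 2.951 2.455 -0.633
endloop
endfacet
facet normal 0.833 0.101 0.544
outer loop
vertex 3.332 2.264 -1.181
vertex 2.951 2.455 -0.633
vertex 2.983 0.21 -0.267
endloop
endfacet
facet normal 0.336 -0.489 -0.805
outer loop
vertex -1.781 2.808 -4.087
vertex -2.179 3.133 -4.451
vertex -1.599 3.354 -4.343
endloop
endfacet
facet normal 0.897 -0.096 0.432
outer loop
vertex -1.781 2.808 -4.087
vertex -1.599 3.354 -4.343
vertex -2.382 3.681 -2.646
endloop
endfacet
facet normal 0.897 -0.095 0.432
outer loop
vertex -2.382 3.681 -2.646
vertex -1.599 3.354 -4.343
vertex -2.201 4.228 -2.901
endloop
endfacet
facet normal -0.336 0.487 0.806
outer loop
vertex -2.382 3.681 -2.646
vertex -2.201 4.228 -2.901
vertex -2.781 4.007 -3.009
endloop
endfacet
facet normal 0.336 -0.487 -0.806
outer loop
vertex -1.599 3.354 -4.343
vertex -2.179 3.133 -4.451
vertex -1.998 3.68 -4.706
endloop
endfacet
facet normal 0.698 0.704 -0.135
outer loop
vertex -1.599 3.354 -4.343
vertex -1.998 3.68 -4.706
vertex -2.201 4.228 -2.901
endloop
endfacet
facet normal 0.698 0.704 -0.135
outer loop
vertex -2.201 4.228 -2.901
vertex -1.998 3.68 -4.706
vertex -2.599 4.553 -3.264
endloop
endfacet
facet normal -0.336 0.488 0.805
outer loop
vertex -2.201 4.228 -2.901
vertex -2.599 4.553 -3.264
vertex -2.781 4.007 -3.009
endloop
endfacet
facet normal 0.336 -0.487 -0.806
outer loop
vertex -1.998 3.68 -4.706
vertex -2.179 3.133 -4.451
vertex -2.578 3.459 -4.814
endloop
endfacet
facet normal -0.199 0.799 -0.567
outer loop
vertex -1.998 3.68 -4.706
vertex -2.578 3.459 -4.814
vertex -2.599 4.553 -3.264
endloop
endfacet
facet normal -0.198 0.800 -0.567
outer loop
vertex -2.599 4.553 -3.264
vertex -2.578 3.459 -4.814
vertex -3.179 4.332 -3.373
endloop
endfacet
facet normal -0.337 0.488 0.805
outer loop
vertex -2.599 4.553 -3.264
vertex -3.179 4.332 -3.373
vertex -2.781 4.007 -3.009
endloop
endfacet
facet normal 0.336 -0.487 -0.806
outer loop
vertex -2.578 3.459 -4.814
vertex -2.179 3.133 -4.451
vertex -2.759 2.912 -4.559
endloop
endfacet
facet normal -0.897 0.095 -0.432
outer loop
vertex -2.578 3.459 -4.814
vertex -2.759 2.912 -4.559
vertex -3.179 4.332 -3.373
endloop
endfacet
facet normal -0.897 0.096 -0.432
outer loop
vertex -3.179 4.332 -3.373
vertex -2.759 2.912 -4.559
vertex -3.361 3.786 -3.117
endloop
endfacet
facet normal -0.336 0.489 0.805
outer loop
vertex -3.179 4.332 -3.373
vertex -3.361 3.786 -3.117
vertex -2.781 4.007 -3.009
endloop
endfacet
facet normal 0.336 -0.488 -0.805
outer loop
vertex -2.759 2.912 -4.559
vertex -2.179 3.133 -4.451
vertex -2.361 2.587 -4.196
endloop
endfacet
facet normal -0.698 -0.704 0.135
outer loop
vertex -2.759 2.912 -4.559
vertex -2.361 2.587 -4.196
vertex -3.361 3.786 -3.117
endloop
endfacet
facet normal -0.698 -0.704 0.135
outer loop
vertex -3.361 3.786 -3.117
vertex -2.361 2.587 -4.196
vertex -2.962 3.46 -2.754
endloop
endfacet
facet normal -0.336 0.487 0.806
outer loop
vertex -3.361 3.786 -3.117
vertex -2.962 3.46 -2.754
vertex -2.781 4.007 -3.009
endloop
endfacet
facet normal 0.337 -0.488 -0.805
outer loop
vertex -2.361 2.587 -4.196
vertex -2.179 3.133 -4.451
vertex -1.781 2.808 -4.087
endloop
endfacet
facet normal 0.198 -0.800 0.567
outer loop
vertex -2.361 2.587 -4.196
vertex -1.781 2.808 -4.087
vertex -2.962 3.46 -2.754
endloop
endfacet
facet normal 0.199 -0.799 0.567
outer loop
vertex -2.962 3.46 -2.754
vertex -1.781 2.808 -4.087
vertex -2.382 3.681 -2.646
endloop
endfacet
facet normal -0.336 0.487 0.806
outer loop
vertex -2.962 3.46 -2.754
vertex -2.382 3.681 -2.646
vertex -2.781 4.007 -3.009
endloop
endfacet

endsolid


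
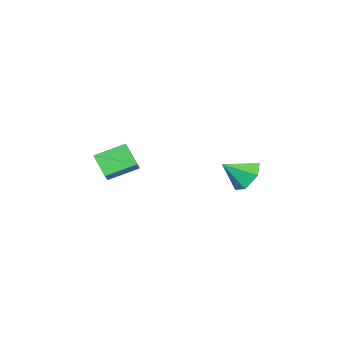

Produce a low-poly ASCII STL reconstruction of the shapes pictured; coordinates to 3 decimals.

solid 
facet normal -0.194 0.776 -0.600
outer loop
vertex -0.598 3.051 -2.281
vertex -1.227 2.541 -2.737
vertex -1.484 3.047 -2.0
endloop
endfacet
facet normal 0.297 0.167 0.940
outer loop
vertex -0.598 3.051 -2.281
vertex -1.484 3.047 -2.0
vertex -0.953 1.439 -1.883
endloop
endfacet
facet normal -0.194 0.776 -0.600
outer loop
vertex -1.484 3.047 -2.0
vertex -1.227 2.541 -2.737
vertex -2.114 2.537 -2.456
endloop
endfacet
facet normal -0.522 -0.111 0.846
outer loop
vertex -1.484 3.047 -2.0
vertex -2.114 2.537 -2.456
vertex -0.953 1.439 -1.883
endloop
endfacet
facet normal -0.194 0.775 -0.602
outer loop
vertex -2.114 2.537 -2.456
vertex -1.227 2.541 -2.737
vertex -1.857 2.03 -3.192
endloop
endfacet
facet normal -0.724 -0.660 0.202
outer loop
vertex -2.114 2.537 -2.456
vertex -1.857 2.03 -3.192
vertex -0.953 1.439 -1.883
endloop
endfacet
facet normal -0.194 0.775 -0.601
outer loop
vertex -1.857 2.03 -3.192
vertex -1.227 2.541 -2.737
vertex -0.971 2.034 -3.473
endloop
endfacet
facet normal -0.106 -0.932 -0.347
outer loop
vertex -1.857 2.03 -3.192
vertex -0.971 2.034 -3.473
vertex -0.953 1.439 -1.883
endloop
endfacet
facet normal -0.193 0.776 -0.601
outer loop
vertex -0.971 2.034 -3.473
vertex -1.227 2.541 -2.737
vertex -0.341 2.544 -3.017
endloop
endfacet
facet normal 0.713 -0.654 -0.253
outer loop
vertex -0.971 2.034 -3.473
vertex -0.341 2.544 -3.017
vertex -0.953 1.439 -1.883
endloop
endfacet
facet normal -0.193 0.775 -0.601
outer loop
vertex -0.341 2.544 -3.017
vertex -1.227 2.541 -2.737
vertex -0.598 3.051 -2.281
endloop
endfacet
facet normal 0.914 -0.105 0.391
outer loop
vertex -0.341 2.544 -3.017
vertex -0.598 3.051 -2.281
vertex -0.953 1.439 -1.883
endloop
endfacet
facet normal -0.606 -0.496 0.622
outer loop
vertex -1.538 -4.406 -2.111
vertex -2.077 -3.034 -1.543
vertex -2.163 -4.401 -2.716
endloop
endfacet
facet normal 0.341 -0.868 -0.360
outer loop
vertex -1.363 -3.746 -3.537
vertex -1.538 -4.406 -2.111
vertex -2.163 -4.401 -2.716
endloop
endfacet
facet normal -0.607 -0.495 0.622
outer loop
vertex -2.163 -4.401 -2.716
vertex -2.077 -3.034 -1.543
vertex -2.702 -3.028 -2.148
endloop
endfacet
facet normal -0.718 0.006 -0.696
outer loop
vertex -2.702 -3.028 -2.148
vertex -1.363 -3.746 -3.537
vertex -2.163 -4.401 -2.716
endloop
endfacet
facet normal 0.718 -0.006 0.696
outer loop
vertex -1.538 -4.406 -2.111
vertex -1.277 -2.379 -2.364
vertex -2.077 -3.034 -1.543
endloop
endfacet
facet normal 0.340 -0.869 -0.360
outer loop
vertex -0.738 -3.752 -2.932
vertex -1.538 -4.406 -2.111
vertex -1.363 -3.746 -3.537
endloop
endfacet
facet normal 0.718 -0.006 0.696
outer loop
vertex -0.738 -3.752 -2.932
vertex -1.277 -2.379 -2.364
vertex -1.538 -4.406 -2.111
endloop
endfacet
facet normal -0.341 0.868 0.361
outer loop
vertex -2.077 -3.034 -1.543
vertex -1.277 -2.379 -2.364
vertex -2.702 -3.028 -2.148
endloop
endfacet
facet normal -0.718 0.006 -0.696
outer loop
vertex -1.902 -2.374 -2.969
vertex -1.363 -3.746 -3.537
vertex -2.702 -3.028 -2.148
endloop
endfacet
facet normal -0.341 0.869 0.360
outer loop
vertex -2.702 -3.028 -2.148
vertex -1.277 -2.379 -2.364
vertex -1.902 -2.374 -2.969
endloop
endfacet
facet normal 0.607 0.496 -0.622
outer loop
vertex -1.902 -2.374 -2.969
vertex -0.738 -3.752 -2.932
vertex -1.363 -3.746 -3.537
endloop
endfacet
facet normal 0.606 0.495 -0.622
outer loop
vertex -1.277 -2.379 -2.364
vertex -0.738 -3.752 -2.932
vertex -1.902 -2.374 -2.969
endloop
endfacet

endsolid


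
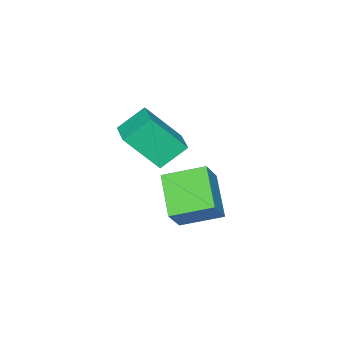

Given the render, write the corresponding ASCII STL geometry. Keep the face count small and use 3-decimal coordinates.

solid 
facet normal -0.645 -0.745 -0.169
outer loop
vertex -2.176 -1.512 1.257
vertex -2.908 -0.565 -0.128
vertex -1.375 -2.029 0.48
endloop
endfacet
facet normal 0.400 -0.517 0.757
outer loop
vertex -0.652 -1.195 0.668
vertex -2.176 -1.512 1.257
vertex -1.375 -2.029 0.48
endloop
endfacet
facet normal -0.645 -0.745 -0.168
outer loop
vertex -1.375 -2.029 0.48
vertex -2.908 -0.565 -0.128
vertex -2.107 -1.083 -0.905
endloop
endfacet
facet normal 0.651 -0.422 -0.632
outer loop
vertex -2.107 -1.083 -0.905
vertex -0.652 -1.195 0.668
vertex -1.375 -2.029 0.48
endloop
endfacet
facet normal -0.650 0.421 0.632
outer loop
vertex -2.176 -1.512 1.257
vertex -2.185 0.269 0.06
vertex -2.908 -0.565 -0.128
endloop
endfacet
facet normal 0.400 -0.517 0.757
outer loop
vertex -1.453 -0.677 1.445
vertex -2.176 -1.512 1.257
vertex -0.652 -1.195 0.668
endloop
endfacet
facet normal -0.651 0.421 0.632
outer loop
vertex -1.453 -0.677 1.445
vertex -2.185 0.269 0.06
vertex -2.176 -1.512 1.257
endloop
endfacet
facet normal -0.400 0.517 -0.757
outer loop
vertex -2.908 -0.565 -0.128
vertex -2.185 0.269 0.06
vertex -2.107 -1.083 -0.905
endloop
endfacet
facet normal 0.651 -0.421 -0.632
outer loop
vertex -1.384 -0.248 -0.717
vertex -0.652 -1.195 0.668
vertex -2.107 -1.083 -0.905
endloop
endfacet
facet normal -0.400 0.517 -0.757
outer loop
vertex -2.107 -1.083 -0.905
vertex -2.185 0.269 0.06
vertex -1.384 -0.248 -0.717
endloop
endfacet
facet normal 0.645 0.745 0.168
outer loop
vertex -1.384 -0.248 -0.717
vertex -1.453 -0.677 1.445
vertex -0.652 -1.195 0.668
endloop
endfacet
facet normal 0.645 0.746 0.169
outer loop
vertex -2.185 0.269 0.06
vertex -1.453 -0.677 1.445
vertex -1.384 -0.248 -0.717
endloop
endfacet
facet normal -0.568 -0.627 0.534
outer loop
vertex -2.468 -1.09 -2.09
vertex -3.356 0.133 -1.597
vertex -3.254 -1.249 -3.113
endloop
endfacet
facet normal 0.559 -0.769 -0.310
outer loop
vertex -2.244 -0.133 -4.063
vertex -2.468 -1.09 -2.09
vertex -3.254 -1.249 -3.113
endloop
endfacet
facet normal -0.568 -0.627 0.534
outer loop
vertex -3.254 -1.249 -3.113
vertex -3.356 0.133 -1.597
vertex -4.142 -0.026 -2.62
endloop
endfacet
facet normal -0.605 -0.122 -0.787
outer loop
vertex -4.142 -0.026 -2.62
vertex -2.244 -0.133 -4.063
vertex -3.254 -1.249 -3.113
endloop
endfacet
facet normal 0.605 0.122 0.787
outer loop
vertex -2.468 -1.09 -2.09
vertex -2.346 1.249 -2.547
vertex -3.356 0.133 -1.597
endloop
endfacet
facet normal 0.559 -0.769 -0.310
outer loop
vertex -1.458 0.026 -3.04
vertex -2.468 -1.09 -2.09
vertex -2.244 -0.133 -4.063
endloop
endfacet
facet normal 0.605 0.122 0.787
outer loop
vertex -1.458 0.026 -3.04
vertex -2.346 1.249 -2.547
vertex -2.468 -1.09 -2.09
endloop
endfacet
facet normal -0.559 0.769 0.310
outer loop
vertex -3.356 0.133 -1.597
vertex -2.346 1.249 -2.547
vertex -4.142 -0.026 -2.62
endloop
endfacet
facet normal -0.605 -0.122 -0.787
outer loop
vertex -3.132 1.09 -3.57
vertex -2.244 -0.133 -4.063
vertex -4.142 -0.026 -2.62
endloop
endfacet
facet normal -0.559 0.769 0.310
outer loop
vertex -4.142 -0.026 -2.62
vertex -2.346 1.249 -2.547
vertex -3.132 1.09 -3.57
endloop
endfacet
facet normal 0.568 0.627 -0.534
outer loop
vertex -3.132 1.09 -3.57
vertex -1.458 0.026 -3.04
vertex -2.244 -0.133 -4.063
endloop
endfacet
facet normal 0.568 0.627 -0.534
outer loop
vertex -2.346 1.249 -2.547
vertex -1.458 0.026 -3.04
vertex -3.132 1.09 -3.57
endloop
endfacet

endsolid


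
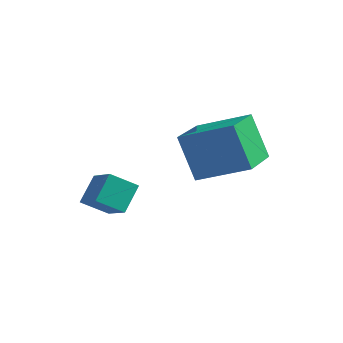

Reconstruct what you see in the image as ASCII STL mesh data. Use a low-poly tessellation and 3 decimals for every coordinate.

solid 
facet normal -0.885 -0.261 -0.385
outer loop
vertex -1.332 -2.063 -0.484
vertex -1.758 0.02 -0.917
vertex -0.472 -2.269 -2.322
endloop
endfacet
facet normal 0.196 -0.960 0.199
outer loop
vertex 1.458 -1.7 -1.483
vertex -1.332 -2.063 -0.484
vertex -0.472 -2.269 -2.322
endloop
endfacet
facet normal -0.885 -0.261 -0.385
outer loop
vertex -0.472 -2.269 -2.322
vertex -1.758 0.02 -0.917
vertex -0.898 -0.186 -2.755
endloop
endfacet
facet normal 0.422 -0.101 -0.901
outer loop
vertex -0.898 -0.186 -2.755
vertex 1.458 -1.7 -1.483
vertex -0.472 -2.269 -2.322
endloop
endfacet
facet normal -0.422 0.101 0.901
outer loop
vertex -1.332 -2.063 -0.484
vertex 0.172 0.589 -0.078
vertex -1.758 0.02 -0.917
endloop
endfacet
facet normal 0.196 -0.960 0.199
outer loop
vertex 0.598 -1.494 0.355
vertex -1.332 -2.063 -0.484
vertex 1.458 -1.7 -1.483
endloop
endfacet
facet normal -0.422 0.101 0.901
outer loop
vertex 0.598 -1.494 0.355
vertex 0.172 0.589 -0.078
vertex -1.332 -2.063 -0.484
endloop
endfacet
facet normal -0.196 0.960 -0.199
outer loop
vertex -1.758 0.02 -0.917
vertex 0.172 0.589 -0.078
vertex -0.898 -0.186 -2.755
endloop
endfacet
facet normal 0.422 -0.101 -0.901
outer loop
vertex 1.032 0.383 -1.916
vertex 1.458 -1.7 -1.483
vertex -0.898 -0.186 -2.755
endloop
endfacet
facet normal -0.196 0.960 -0.199
outer loop
vertex -0.898 -0.186 -2.755
vertex 0.172 0.589 -0.078
vertex 1.032 0.383 -1.916
endloop
endfacet
facet normal 0.885 0.261 0.385
outer loop
vertex 1.032 0.383 -1.916
vertex 0.598 -1.494 0.355
vertex 1.458 -1.7 -1.483
endloop
endfacet
facet normal 0.885 0.261 0.385
outer loop
vertex 0.172 0.589 -0.078
vertex 0.598 -1.494 0.355
vertex 1.032 0.383 -1.916
endloop
endfacet
facet normal -0.755 0.443 -0.484
outer loop
vertex -4.484 -3.584 -3.965
vertex -4.499 -2.623 -3.061
vertex -3.678 -2.942 -4.635
endloop
endfacet
facet normal 0.011 -0.729 -0.685
outer loop
vertex -2.561 -3.597 -3.919
vertex -4.484 -3.584 -3.965
vertex -3.678 -2.942 -4.635
endloop
endfacet
facet normal -0.755 0.443 -0.484
outer loop
vertex -3.678 -2.942 -4.635
vertex -4.499 -2.623 -3.061
vertex -3.692 -1.98 -3.731
endloop
endfacet
facet normal 0.656 0.522 -0.545
outer loop
vertex -3.692 -1.98 -3.731
vertex -2.561 -3.597 -3.919
vertex -3.678 -2.942 -4.635
endloop
endfacet
facet normal -0.656 -0.523 0.545
outer loop
vertex -4.484 -3.584 -3.965
vertex -3.382 -3.278 -2.345
vertex -4.499 -2.623 -3.061
endloop
endfacet
facet normal 0.011 -0.728 -0.685
outer loop
vertex -3.368 -4.24 -3.249
vertex -4.484 -3.584 -3.965
vertex -2.561 -3.597 -3.919
endloop
endfacet
facet normal -0.656 -0.522 0.545
outer loop
vertex -3.368 -4.24 -3.249
vertex -3.382 -3.278 -2.345
vertex -4.484 -3.584 -3.965
endloop
endfacet
facet normal -0.012 0.729 0.685
outer loop
vertex -4.499 -2.623 -3.061
vertex -3.382 -3.278 -2.345
vertex -3.692 -1.98 -3.731
endloop
endfacet
facet normal 0.656 0.522 -0.544
outer loop
vertex -2.576 -2.636 -3.015
vertex -2.561 -3.597 -3.919
vertex -3.692 -1.98 -3.731
endloop
endfacet
facet normal -0.011 0.729 0.685
outer loop
vertex -3.692 -1.98 -3.731
vertex -3.382 -3.278 -2.345
vertex -2.576 -2.636 -3.015
endloop
endfacet
facet normal 0.755 -0.443 0.484
outer loop
vertex -2.576 -2.636 -3.015
vertex -3.368 -4.24 -3.249
vertex -2.561 -3.597 -3.919
endloop
endfacet
facet normal 0.755 -0.443 0.483
outer loop
vertex -3.382 -3.278 -2.345
vertex -3.368 -4.24 -3.249
vertex -2.576 -2.636 -3.015
endloop
endfacet

endsolid


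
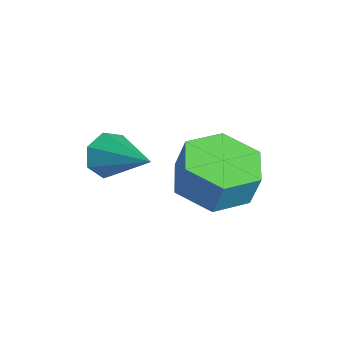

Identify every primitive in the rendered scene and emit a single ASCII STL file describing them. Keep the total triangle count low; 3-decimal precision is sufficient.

solid 
facet normal -0.226 -0.196 -0.954
outer loop
vertex 4.433 -1.241 -2.29
vertex 3.457 -1.008 -2.107
vertex 4.107 -0.282 -2.41
endloop
endfacet
facet normal 0.920 0.278 -0.275
outer loop
vertex 4.433 -1.241 -2.29
vertex 4.107 -0.282 -2.41
vertex 4.659 -1.044 -1.335
endloop
endfacet
facet normal 0.920 0.279 -0.274
outer loop
vertex 4.659 -1.044 -1.335
vertex 4.107 -0.282 -2.41
vertex 4.332 -0.086 -1.456
endloop
endfacet
facet normal 0.225 0.197 0.954
outer loop
vertex 4.659 -1.044 -1.335
vertex 4.332 -0.086 -1.456
vertex 3.683 -0.812 -1.153
endloop
endfacet
facet normal -0.225 -0.196 -0.954
outer loop
vertex 4.107 -0.282 -2.41
vertex 3.457 -1.008 -2.107
vertex 3.13 -0.05 -2.227
endloop
endfacet
facet normal 0.182 0.954 -0.239
outer loop
vertex 4.107 -0.282 -2.41
vertex 3.13 -0.05 -2.227
vertex 4.332 -0.086 -1.456
endloop
endfacet
facet normal 0.183 0.953 -0.240
outer loop
vertex 4.332 -0.086 -1.456
vertex 3.13 -0.05 -2.227
vertex 3.356 0.147 -1.273
endloop
endfacet
facet normal 0.226 0.196 0.954
outer loop
vertex 4.332 -0.086 -1.456
vertex 3.356 0.147 -1.273
vertex 3.683 -0.812 -1.153
endloop
endfacet
facet normal -0.225 -0.196 -0.954
outer loop
vertex 3.13 -0.05 -2.227
vertex 3.457 -1.008 -2.107
vertex 2.481 -0.776 -1.925
endloop
endfacet
facet normal -0.738 0.674 0.036
outer loop
vertex 3.13 -0.05 -2.227
vertex 2.481 -0.776 -1.925
vertex 3.356 0.147 -1.273
endloop
endfacet
facet normal -0.738 0.674 0.035
outer loop
vertex 3.356 0.147 -1.273
vertex 2.481 -0.776 -1.925
vertex 2.707 -0.579 -0.97
endloop
endfacet
facet normal 0.226 0.196 0.954
outer loop
vertex 3.356 0.147 -1.273
vertex 2.707 -0.579 -0.97
vertex 3.683 -0.812 -1.153
endloop
endfacet
facet normal -0.225 -0.197 -0.954
outer loop
vertex 2.481 -0.776 -1.925
vertex 3.457 -1.008 -2.107
vertex 2.808 -1.734 -1.804
endloop
endfacet
facet normal -0.920 -0.279 0.275
outer loop
vertex 2.481 -0.776 -1.925
vertex 2.808 -1.734 -1.804
vertex 2.707 -0.579 -0.97
endloop
endfacet
facet normal -0.920 -0.279 0.274
outer loop
vertex 2.707 -0.579 -0.97
vertex 2.808 -1.734 -1.804
vertex 3.033 -1.538 -0.85
endloop
endfacet
facet normal 0.226 0.196 0.954
outer loop
vertex 2.707 -0.579 -0.97
vertex 3.033 -1.538 -0.85
vertex 3.683 -0.812 -1.153
endloop
endfacet
facet normal -0.226 -0.196 -0.954
outer loop
vertex 2.808 -1.734 -1.804
vertex 3.457 -1.008 -2.107
vertex 3.784 -1.967 -1.987
endloop
endfacet
facet normal -0.183 -0.954 0.239
outer loop
vertex 2.808 -1.734 -1.804
vertex 3.784 -1.967 -1.987
vertex 3.033 -1.538 -0.85
endloop
endfacet
facet normal -0.182 -0.954 0.240
outer loop
vertex 3.033 -1.538 -0.85
vertex 3.784 -1.967 -1.987
vertex 4.01 -1.77 -1.033
endloop
endfacet
facet normal 0.225 0.196 0.954
outer loop
vertex 3.033 -1.538 -0.85
vertex 4.01 -1.77 -1.033
vertex 3.683 -0.812 -1.153
endloop
endfacet
facet normal -0.226 -0.196 -0.954
outer loop
vertex 3.784 -1.967 -1.987
vertex 3.457 -1.008 -2.107
vertex 4.433 -1.241 -2.29
endloop
endfacet
facet normal 0.738 -0.674 -0.036
outer loop
vertex 3.784 -1.967 -1.987
vertex 4.433 -1.241 -2.29
vertex 4.01 -1.77 -1.033
endloop
endfacet
facet normal 0.738 -0.674 -0.035
outer loop
vertex 4.01 -1.77 -1.033
vertex 4.433 -1.241 -2.29
vertex 4.659 -1.044 -1.335
endloop
endfacet
facet normal 0.225 0.196 0.954
outer loop
vertex 4.01 -1.77 -1.033
vertex 4.659 -1.044 -1.335
vertex 3.683 -0.812 -1.153
endloop
endfacet
facet normal -0.809 -0.431 -0.400
outer loop
vertex 2.326 -3.328 -2.393
vertex 1.961 -3.131 -1.867
vertex 2.073 -2.807 -2.442
endloop
endfacet
facet normal 0.646 0.246 -0.723
outer loop
vertex 2.326 -3.328 -2.393
vertex 2.073 -2.807 -2.442
vertex 3.319 -2.409 -1.193
endloop
endfacet
facet normal -0.808 -0.431 -0.400
outer loop
vertex 2.073 -2.807 -2.442
vertex 1.961 -3.131 -1.867
vertex 1.735 -2.53 -2.058
endloop
endfacet
facet normal 0.186 0.867 -0.462
outer loop
vertex 2.073 -2.807 -2.442
vertex 1.735 -2.53 -2.058
vertex 3.319 -2.409 -1.193
endloop
endfacet
facet normal -0.808 -0.431 -0.401
outer loop
vertex 1.735 -2.53 -2.058
vertex 1.961 -3.131 -1.867
vertex 1.567 -2.706 -1.53
endloop
endfacet
facet normal -0.208 0.946 0.249
outer loop
vertex 1.735 -2.53 -2.058
vertex 1.567 -2.706 -1.53
vertex 3.319 -2.409 -1.193
endloop
endfacet
facet normal -0.808 -0.431 -0.401
outer loop
vertex 1.567 -2.706 -1.53
vertex 1.961 -3.131 -1.867
vertex 1.695 -3.202 -1.255
endloop
endfacet
facet normal -0.240 0.423 0.874
outer loop
vertex 1.567 -2.706 -1.53
vertex 1.695 -3.202 -1.255
vertex 3.319 -2.409 -1.193
endloop
endfacet
facet normal -0.809 -0.430 -0.401
outer loop
vertex 1.695 -3.202 -1.255
vertex 1.961 -3.131 -1.867
vertex 2.023 -3.645 -1.441
endloop
endfacet
facet normal 0.116 -0.311 0.944
outer loop
vertex 1.695 -3.202 -1.255
vertex 2.023 -3.645 -1.441
vertex 3.319 -2.409 -1.193
endloop
endfacet
facet normal -0.809 -0.430 -0.401
outer loop
vertex 2.023 -3.645 -1.441
vertex 1.961 -3.131 -1.867
vertex 2.304 -3.701 -1.947
endloop
endfacet
facet normal 0.589 -0.699 0.405
outer loop
vertex 2.023 -3.645 -1.441
vertex 2.304 -3.701 -1.947
vertex 3.319 -2.409 -1.193
endloop
endfacet
facet normal -0.809 -0.431 -0.400
outer loop
vertex 2.304 -3.701 -1.947
vertex 1.961 -3.131 -1.867
vertex 2.326 -3.328 -2.393
endloop
endfacet
facet normal 0.826 -0.452 -0.337
outer loop
vertex 2.304 -3.701 -1.947
vertex 2.326 -3.328 -2.393
vertex 3.319 -2.409 -1.193
endloop
endfacet

endsolid


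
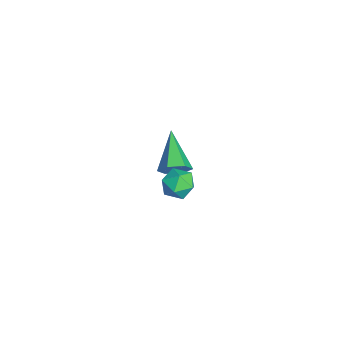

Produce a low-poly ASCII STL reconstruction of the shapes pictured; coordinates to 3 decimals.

solid 
facet normal 0.877 -0.038 -0.478
outer loop
vertex -0.692 -1.878 -3.204
vertex -1.011 -1.481 -3.821
vertex -0.667 -1.078 -3.222
endloop
endfacet
facet normal 0.185 0.016 0.983
outer loop
vertex -0.692 -1.878 -3.204
vertex -0.667 -1.078 -3.222
vertex -2.889 -1.399 -2.799
endloop
endfacet
facet normal 0.877 -0.038 -0.478
outer loop
vertex -0.667 -1.078 -3.222
vertex -1.011 -1.481 -3.821
vertex -0.986 -0.682 -3.839
endloop
endfacet
facet normal -0.017 0.837 0.546
outer loop
vertex -0.667 -1.078 -3.222
vertex -0.986 -0.682 -3.839
vertex -2.889 -1.399 -2.799
endloop
endfacet
facet normal 0.878 -0.038 -0.478
outer loop
vertex -0.986 -0.682 -3.839
vertex -1.011 -1.481 -3.821
vertex -1.33 -1.084 -4.439
endloop
endfacet
facet normal -0.471 0.833 -0.288
outer loop
vertex -0.986 -0.682 -3.839
vertex -1.33 -1.084 -4.439
vertex -2.889 -1.399 -2.799
endloop
endfacet
facet normal 0.878 -0.038 -0.478
outer loop
vertex -1.33 -1.084 -4.439
vertex -1.011 -1.481 -3.821
vertex -1.355 -1.883 -4.421
endloop
endfacet
facet normal -0.725 0.007 -0.688
outer loop
vertex -1.33 -1.084 -4.439
vertex -1.355 -1.883 -4.421
vertex -2.889 -1.399 -2.799
endloop
endfacet
facet normal 0.878 -0.038 -0.478
outer loop
vertex -1.355 -1.883 -4.421
vertex -1.011 -1.481 -3.821
vertex -1.036 -2.28 -3.804
endloop
endfacet
facet normal -0.524 -0.814 -0.253
outer loop
vertex -1.355 -1.883 -4.421
vertex -1.036 -2.28 -3.804
vertex -2.889 -1.399 -2.799
endloop
endfacet
facet normal 0.878 -0.038 -0.478
outer loop
vertex -1.036 -2.28 -3.804
vertex -1.011 -1.481 -3.821
vertex -0.692 -1.878 -3.204
endloop
endfacet
facet normal -0.069 -0.810 0.582
outer loop
vertex -1.036 -2.28 -3.804
vertex -0.692 -1.878 -3.204
vertex -2.889 -1.399 -2.799
endloop
endfacet
facet normal -0.972 -0.225 0.064
outer loop
vertex 2.909 -1.755 0.069
vertex 3.091 -2.544 0.064
vertex 3.045 -2.144 0.766
endloop
endfacet
facet normal -0.833 0.397 0.384
outer loop
vertex 2.909 -1.755 0.069
vertex 3.045 -2.144 0.766
vertex 3.346 -1.401 0.651
endloop
endfacet
facet normal -0.543 0.834 -0.099
outer loop
vertex 2.909 -1.755 0.069
vertex 3.346 -1.401 0.651
vertex 3.578 -1.342 -0.122
endloop
endfacet
facet normal -0.502 0.481 -0.719
outer loop
vertex 2.909 -1.755 0.069
vertex 3.578 -1.342 -0.122
vertex 3.421 -2.049 -0.485
endloop
endfacet
facet normal -0.767 -0.173 -0.617
outer loop
vertex 2.909 -1.755 0.069
vertex 3.421 -2.049 -0.485
vertex 3.091 -2.544 0.064
endloop
endfacet
facet normal -0.348 0.279 0.895
outer loop
vertex 3.346 -1.401 0.651
vertex 3.045 -2.144 0.766
vertex 3.799 -1.971 1.005
endloop
endfacet
facet normal -0.573 -0.728 0.377
outer loop
vertex 3.045 -2.144 0.766
vertex 3.091 -2.544 0.064
vertex 3.642 -2.678 0.642
endloop
endfacet
facet normal -0.242 -0.644 -0.726
outer loop
vertex 3.091 -2.544 0.064
vertex 3.421 -2.049 -0.485
vertex 3.874 -2.619 -0.131
endloop
endfacet
facet normal 0.187 0.416 -0.890
outer loop
vertex 3.421 -2.049 -0.485
vertex 3.578 -1.342 -0.122
vertex 4.175 -1.876 -0.246
endloop
endfacet
facet normal 0.122 0.986 0.112
outer loop
vertex 3.578 -1.342 -0.122
vertex 3.346 -1.401 0.651
vertex 4.129 -1.476 0.456
endloop
endfacet
facet normal 0.502 -0.481 0.719
outer loop
vertex 4.311 -2.265 0.451
vertex 3.799 -1.971 1.005
vertex 3.642 -2.678 0.642
endloop
endfacet
facet normal 0.543 -0.834 0.099
outer loop
vertex 4.311 -2.265 0.451
vertex 3.642 -2.678 0.642
vertex 3.874 -2.619 -0.131
endloop
endfacet
facet normal 0.833 -0.397 -0.384
outer loop
vertex 4.311 -2.265 0.451
vertex 3.874 -2.619 -0.131
vertex 4.175 -1.876 -0.246
endloop
endfacet
facet normal 0.972 0.225 -0.064
outer loop
vertex 4.311 -2.265 0.451
vertex 4.175 -1.876 -0.246
vertex 4.129 -1.476 0.456
endloop
endfacet
facet normal 0.767 0.173 0.617
outer loop
vertex 4.311 -2.265 0.451
vertex 4.129 -1.476 0.456
vertex 3.799 -1.971 1.005
endloop
endfacet
facet normal -0.187 -0.416 0.890
outer loop
vertex 3.642 -2.678 0.642
vertex 3.799 -1.971 1.005
vertex 3.045 -2.144 0.766
endloop
endfacet
facet normal -0.122 -0.986 -0.112
outer loop
vertex 3.874 -2.619 -0.131
vertex 3.642 -2.678 0.642
vertex 3.091 -2.544 0.064
endloop
endfacet
facet normal 0.348 -0.279 -0.895
outer loop
vertex 4.175 -1.876 -0.246
vertex 3.874 -2.619 -0.131
vertex 3.421 -2.049 -0.485
endloop
endfacet
facet normal 0.573 0.728 -0.377
outer loop
vertex 4.129 -1.476 0.456
vertex 4.175 -1.876 -0.246
vertex 3.578 -1.342 -0.122
endloop
endfacet
facet normal 0.242 0.644 0.726
outer loop
vertex 3.799 -1.971 1.005
vertex 4.129 -1.476 0.456
vertex 3.346 -1.401 0.651
endloop
endfacet

endsolid
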